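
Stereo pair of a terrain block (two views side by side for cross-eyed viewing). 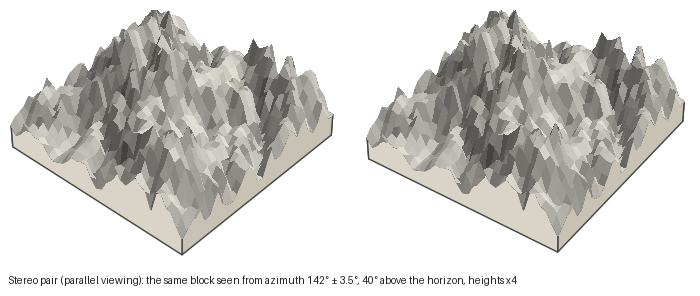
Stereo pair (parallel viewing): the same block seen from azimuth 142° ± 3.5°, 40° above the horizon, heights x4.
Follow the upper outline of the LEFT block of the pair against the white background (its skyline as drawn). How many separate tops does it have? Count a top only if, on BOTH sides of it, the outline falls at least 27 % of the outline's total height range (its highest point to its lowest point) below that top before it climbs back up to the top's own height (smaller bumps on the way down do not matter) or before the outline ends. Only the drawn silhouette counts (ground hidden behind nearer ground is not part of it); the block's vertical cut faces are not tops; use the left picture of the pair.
1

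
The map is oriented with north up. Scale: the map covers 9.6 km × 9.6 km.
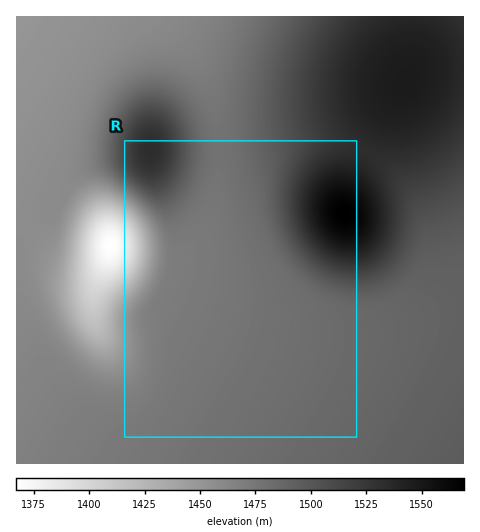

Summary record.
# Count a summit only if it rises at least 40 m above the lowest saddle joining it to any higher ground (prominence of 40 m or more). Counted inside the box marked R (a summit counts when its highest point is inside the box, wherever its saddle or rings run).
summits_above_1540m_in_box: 1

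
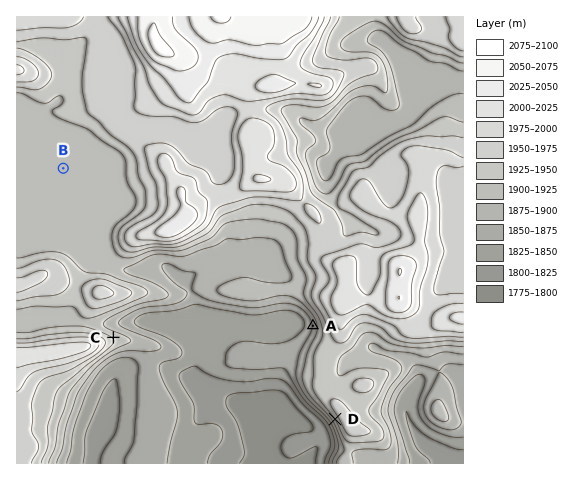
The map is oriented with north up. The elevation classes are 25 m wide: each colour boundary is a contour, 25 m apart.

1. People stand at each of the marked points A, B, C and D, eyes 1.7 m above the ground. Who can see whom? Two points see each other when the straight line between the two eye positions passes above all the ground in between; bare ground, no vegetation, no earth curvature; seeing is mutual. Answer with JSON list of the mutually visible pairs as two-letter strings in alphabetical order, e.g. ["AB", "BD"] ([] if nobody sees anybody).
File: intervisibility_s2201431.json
["AC", "CD"]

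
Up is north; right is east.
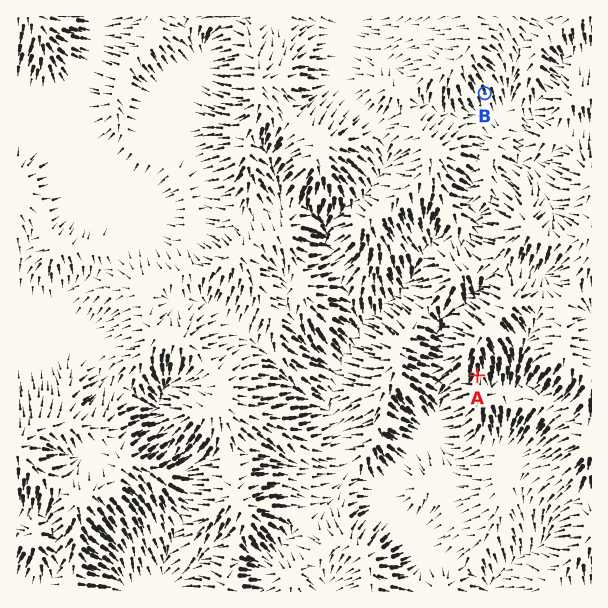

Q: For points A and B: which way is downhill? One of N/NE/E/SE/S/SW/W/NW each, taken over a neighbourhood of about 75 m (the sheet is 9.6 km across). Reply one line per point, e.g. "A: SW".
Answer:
A: S
B: S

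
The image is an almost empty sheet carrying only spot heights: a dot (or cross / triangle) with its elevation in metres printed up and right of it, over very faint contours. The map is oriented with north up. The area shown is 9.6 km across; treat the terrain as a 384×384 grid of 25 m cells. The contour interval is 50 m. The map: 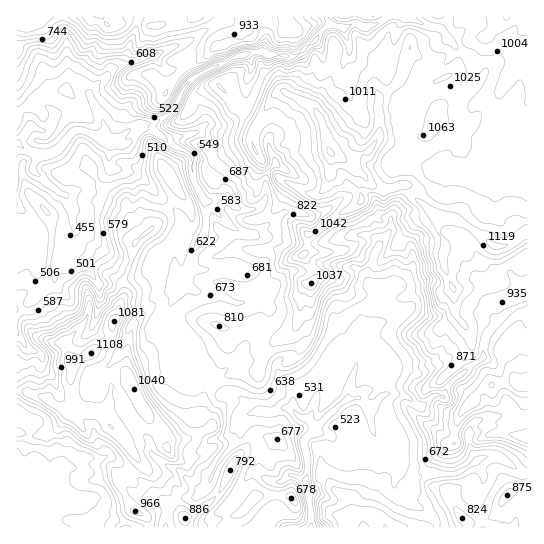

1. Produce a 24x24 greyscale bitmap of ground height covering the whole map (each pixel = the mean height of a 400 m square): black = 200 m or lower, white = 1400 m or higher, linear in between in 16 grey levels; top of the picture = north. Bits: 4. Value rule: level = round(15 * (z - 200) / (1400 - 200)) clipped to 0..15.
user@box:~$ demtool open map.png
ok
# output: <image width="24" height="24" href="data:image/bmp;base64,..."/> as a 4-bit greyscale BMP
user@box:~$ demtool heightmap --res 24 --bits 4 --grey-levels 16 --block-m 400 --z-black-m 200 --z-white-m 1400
<image width="24" height="24" href="data:image/bmp;base64,Qk2WAQAAAAAAAHYAAAAoAAAAGAAAABgAAAABAAQAAAAAACABAAATCwAAEwsAABAAAAAAAAAAAAAAABEREQAiIiIAMzMzAERERABVVVUAZmZmAHd3dwCIiIgAmZmZAKqqqgC7u7sAzMzMAN3d3QDu7u4A////AGZmeYh2VUNWZmZ3iGZmeYdmVVRWVVZ3iGZniZh2ZUNVRFZmd2Z3ipmGZVRERFeGZ3iZqqmHVVM0RFeYmYmqqpd2VEM0RFeZmZqqqnZmZlRERGeKqni6qXZmd2VERFeIqmiqqGZnd3dURGiZmmeZqGZ3d4hkRWiZmUVomGZmZ3l1VViqmURWd2VmZnqXVVm6mURFZ2ZWZ4qXZnq6qjQ0aHZWZ4qYd4q7yzQ0Z3ZlZ4mqmKu7q0M0VmdVZ5q7uruqqjM0NGdWeKvMy7qqqiIzI2VXmqvdy6qqqiIiIjVXm7zcu6uqqjIzM1Z3m7zLu6uqqkMzRnZ5msy6u6uqqlQ0Rnh3iJqqqrqqqmVWd3eJh4iZqrqqqoh5qZmZmaqIiZmquw=="/>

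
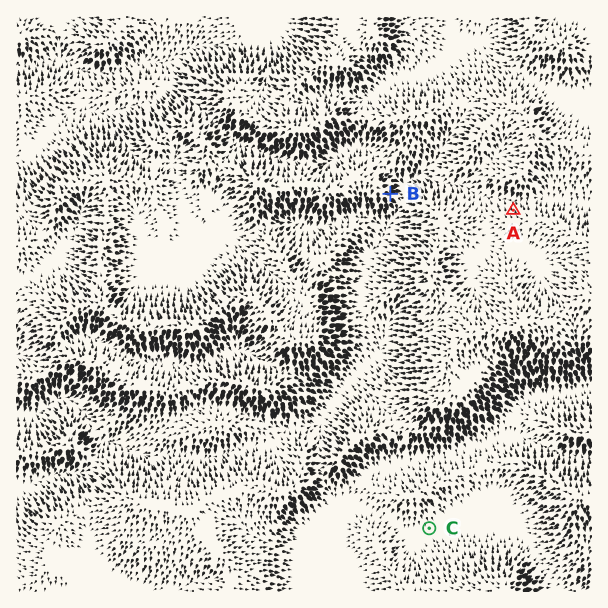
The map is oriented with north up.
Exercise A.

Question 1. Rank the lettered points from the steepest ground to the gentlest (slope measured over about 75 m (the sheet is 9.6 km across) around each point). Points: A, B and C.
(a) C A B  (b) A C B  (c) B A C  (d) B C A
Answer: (c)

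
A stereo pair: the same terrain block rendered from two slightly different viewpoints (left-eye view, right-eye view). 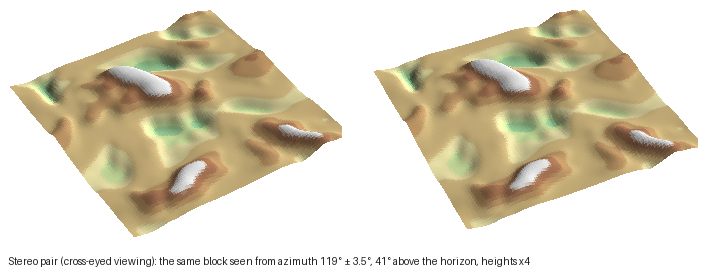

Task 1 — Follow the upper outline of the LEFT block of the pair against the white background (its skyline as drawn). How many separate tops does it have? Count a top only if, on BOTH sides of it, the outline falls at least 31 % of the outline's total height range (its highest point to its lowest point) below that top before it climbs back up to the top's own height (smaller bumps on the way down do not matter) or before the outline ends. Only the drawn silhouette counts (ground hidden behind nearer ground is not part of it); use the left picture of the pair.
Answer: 1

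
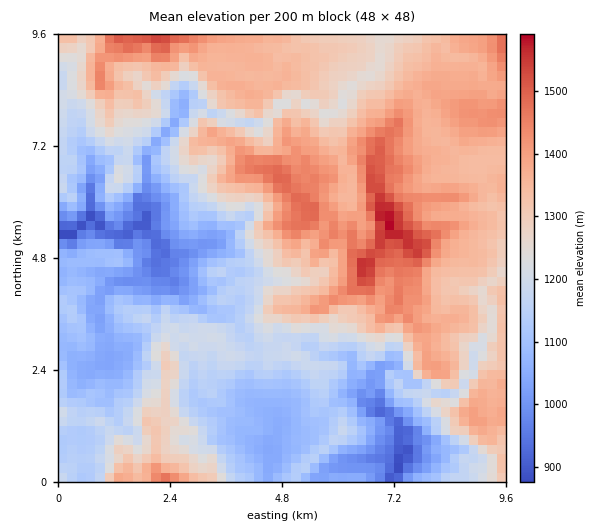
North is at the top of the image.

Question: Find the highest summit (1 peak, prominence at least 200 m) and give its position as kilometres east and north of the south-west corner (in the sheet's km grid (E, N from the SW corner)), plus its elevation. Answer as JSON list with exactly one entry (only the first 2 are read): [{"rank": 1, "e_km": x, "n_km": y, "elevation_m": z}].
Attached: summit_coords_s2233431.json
[{"rank": 1, "e_km": 7.06, "n_km": 5.44, "elevation_m": 1607}]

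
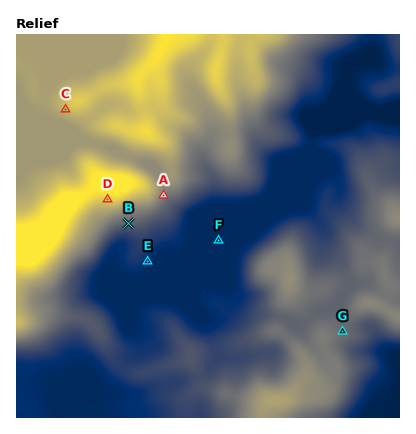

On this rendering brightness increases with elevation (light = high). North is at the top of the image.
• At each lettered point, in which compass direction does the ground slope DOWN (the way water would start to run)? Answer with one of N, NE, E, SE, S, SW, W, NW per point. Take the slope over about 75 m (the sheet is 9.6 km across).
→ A SE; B S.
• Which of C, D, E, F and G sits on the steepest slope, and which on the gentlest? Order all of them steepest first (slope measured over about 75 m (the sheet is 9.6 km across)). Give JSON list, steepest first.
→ ["D", "C", "E", "G", "F"]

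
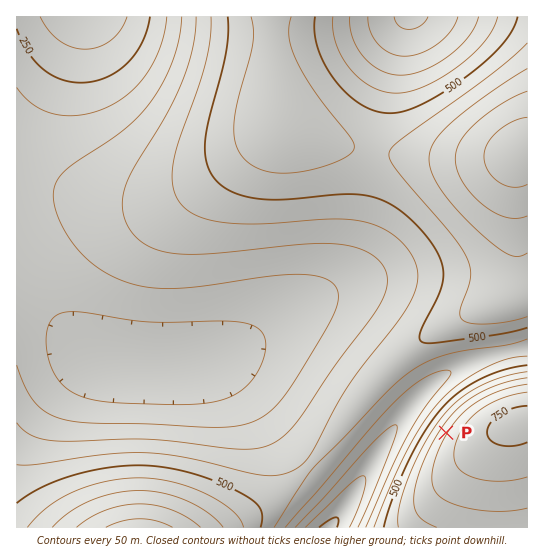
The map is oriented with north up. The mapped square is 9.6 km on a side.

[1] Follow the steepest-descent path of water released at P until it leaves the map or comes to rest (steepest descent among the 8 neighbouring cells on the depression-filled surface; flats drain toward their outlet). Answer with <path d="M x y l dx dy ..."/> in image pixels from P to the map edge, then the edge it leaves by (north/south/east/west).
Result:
<path d="M446 433l-28-28-5 0-10 9-2 5-4 4-16 24-6 11-10 16-2 4-9 13-1 4-11 16-4 4 0 2-9 10"/>
exit: south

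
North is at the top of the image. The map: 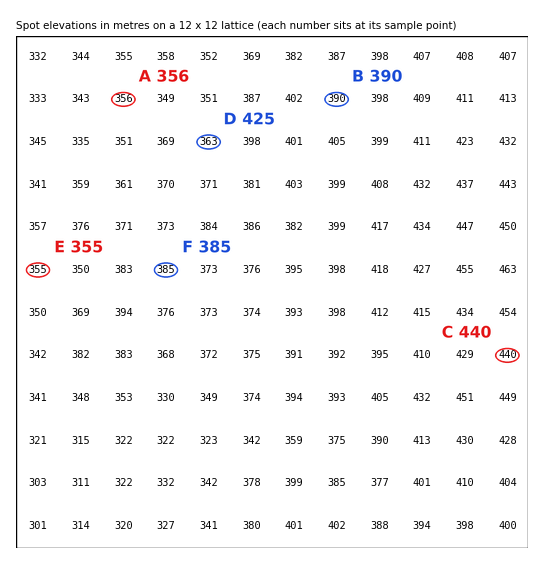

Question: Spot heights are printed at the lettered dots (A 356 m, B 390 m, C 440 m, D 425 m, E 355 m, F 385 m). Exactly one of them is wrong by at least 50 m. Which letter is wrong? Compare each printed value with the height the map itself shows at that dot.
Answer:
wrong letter D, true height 363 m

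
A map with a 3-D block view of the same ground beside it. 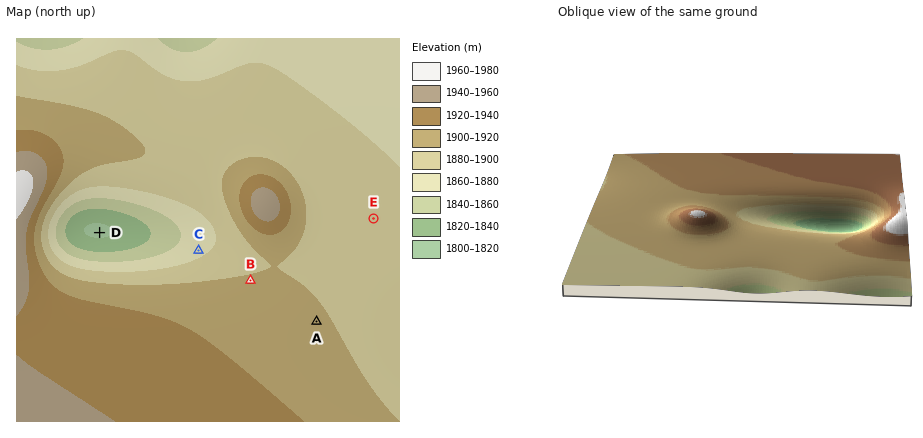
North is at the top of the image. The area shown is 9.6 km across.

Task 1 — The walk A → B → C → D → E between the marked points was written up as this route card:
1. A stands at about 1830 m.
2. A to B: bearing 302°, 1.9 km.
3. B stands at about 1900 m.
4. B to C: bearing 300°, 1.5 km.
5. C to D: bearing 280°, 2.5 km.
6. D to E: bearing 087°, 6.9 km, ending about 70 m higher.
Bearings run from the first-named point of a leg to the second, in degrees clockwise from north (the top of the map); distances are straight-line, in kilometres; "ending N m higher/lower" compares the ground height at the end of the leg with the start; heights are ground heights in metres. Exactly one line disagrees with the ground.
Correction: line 1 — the height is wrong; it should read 1900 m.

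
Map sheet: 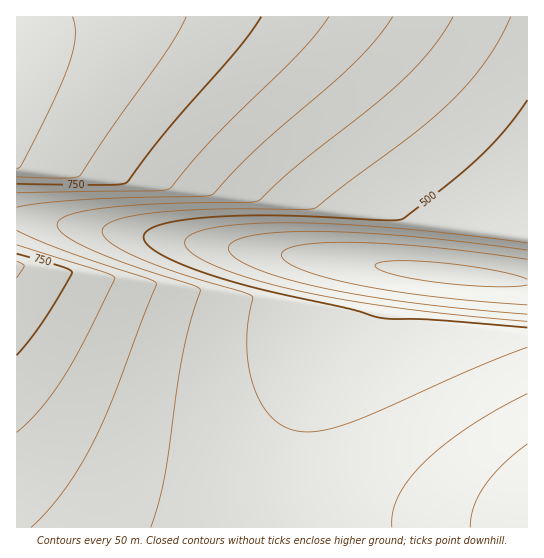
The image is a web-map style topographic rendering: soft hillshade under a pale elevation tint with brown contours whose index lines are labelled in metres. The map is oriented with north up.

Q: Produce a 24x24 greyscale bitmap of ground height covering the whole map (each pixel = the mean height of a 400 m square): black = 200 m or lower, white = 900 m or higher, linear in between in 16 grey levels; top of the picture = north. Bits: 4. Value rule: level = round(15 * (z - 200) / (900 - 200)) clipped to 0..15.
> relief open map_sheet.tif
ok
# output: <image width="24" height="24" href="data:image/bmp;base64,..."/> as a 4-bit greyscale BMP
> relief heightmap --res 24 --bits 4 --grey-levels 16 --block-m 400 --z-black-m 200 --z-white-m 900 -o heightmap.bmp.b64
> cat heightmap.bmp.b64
<image width="24" height="24" href="data:image/bmp;base64,Qk2WAQAAAAAAAHYAAAAoAAAAGAAAABgAAAABAAQAAAAAACABAAATCwAAEwsAABAAAAAAAAAAAAAAABEREQAiIiIAMzMzAERERABVVVUAZmZmAHd3dwCIiIgAmZmZAKqqqgC7u7sAzMzMAN3d3QDu7u4A////AKqZmZiIiIiIiZmaqqqpmZiIiIiIiJmaqqqpmZiIiIiIiJmZqqqqmZiIiIiIiImZmrqqmZmIiIiIiIiJmbuqqZmIiHd3eIiImbuqqZmIh3d3d3iIiLu6qZmIh3d3d3d4iMu7qpmIh3d3d3d3d8y7qpmIh3d3dmZmZsy7qpmYh3dmVVREM9zLupmHZlRDMyIiIsy6mHZlRDMyIiIjM6mYd2ZVRERDRERFVZmIh3dmZmZmZmZmZqqqqqmZmYiHd3ZmZt3czLuqmZiId3dmZu7d3Mu6qZmIh3d3Zu7d3My7qpmYiId3du7t3czLuqqZmIh3du7u3dzLu6qpmYiHd+7u3d3Mu7qqmZiId+7u7d3My7uqqZmId+7u7d3czLu6qpmIhw=="/>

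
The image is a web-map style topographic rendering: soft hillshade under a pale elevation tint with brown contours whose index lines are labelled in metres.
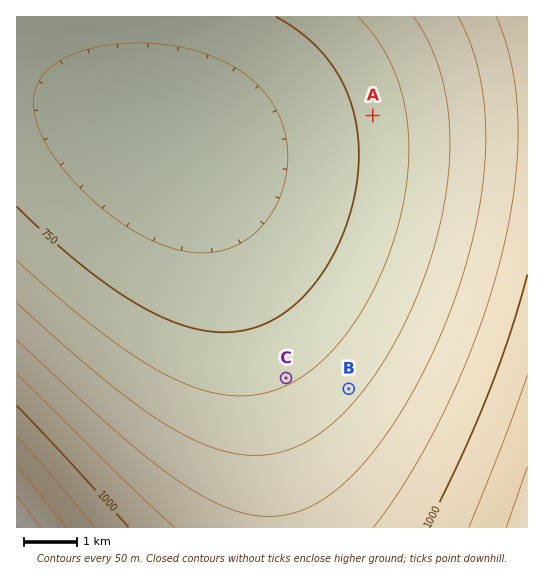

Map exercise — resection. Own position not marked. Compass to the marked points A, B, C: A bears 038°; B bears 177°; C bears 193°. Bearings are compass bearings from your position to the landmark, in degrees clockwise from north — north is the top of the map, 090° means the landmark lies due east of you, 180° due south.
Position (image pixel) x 336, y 161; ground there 730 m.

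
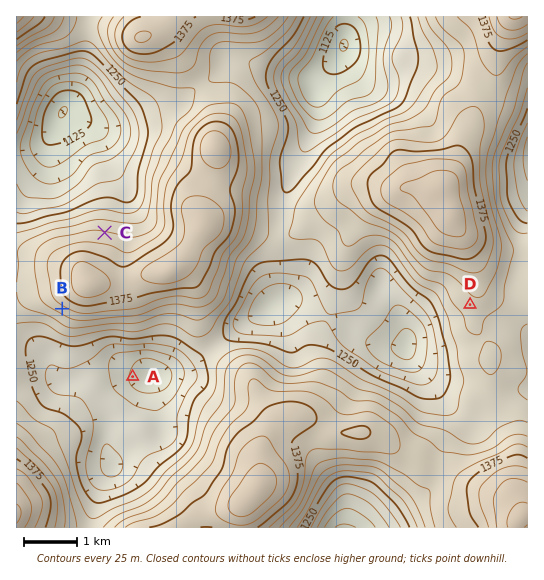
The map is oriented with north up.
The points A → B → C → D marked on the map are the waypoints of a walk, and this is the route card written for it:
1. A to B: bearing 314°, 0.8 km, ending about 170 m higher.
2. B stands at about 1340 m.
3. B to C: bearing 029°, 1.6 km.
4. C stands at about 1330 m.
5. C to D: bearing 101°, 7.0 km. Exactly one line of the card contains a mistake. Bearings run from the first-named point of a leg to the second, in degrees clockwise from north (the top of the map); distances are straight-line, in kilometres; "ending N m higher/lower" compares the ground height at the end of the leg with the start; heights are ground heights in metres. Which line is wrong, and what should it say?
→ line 1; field distance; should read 1.8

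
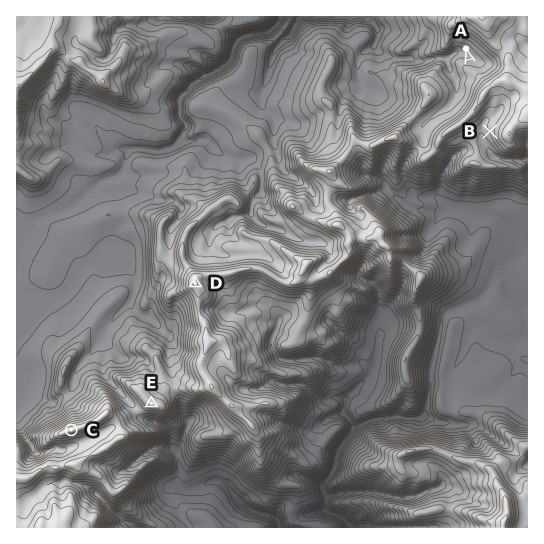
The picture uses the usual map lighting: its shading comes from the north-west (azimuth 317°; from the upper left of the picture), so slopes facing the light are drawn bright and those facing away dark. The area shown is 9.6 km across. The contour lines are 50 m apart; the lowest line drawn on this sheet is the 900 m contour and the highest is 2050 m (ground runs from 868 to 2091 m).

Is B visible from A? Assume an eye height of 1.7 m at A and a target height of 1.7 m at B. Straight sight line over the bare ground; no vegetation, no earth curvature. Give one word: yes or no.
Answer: no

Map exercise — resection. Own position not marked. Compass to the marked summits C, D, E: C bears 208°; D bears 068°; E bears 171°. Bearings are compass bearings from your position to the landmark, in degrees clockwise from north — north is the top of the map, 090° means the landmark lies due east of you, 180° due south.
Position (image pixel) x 136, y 307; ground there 1420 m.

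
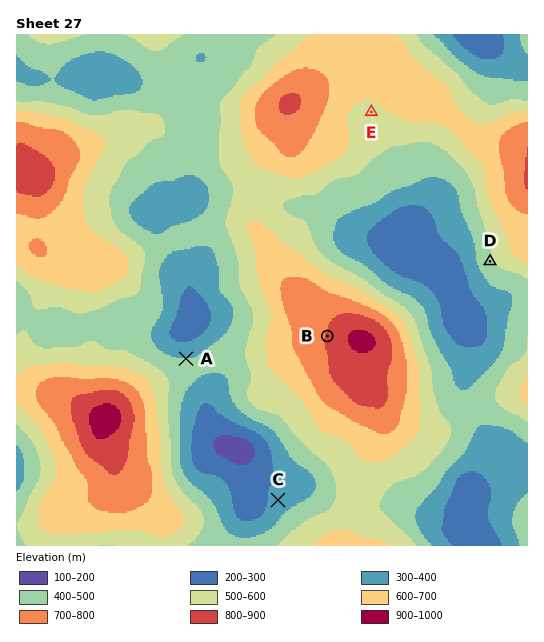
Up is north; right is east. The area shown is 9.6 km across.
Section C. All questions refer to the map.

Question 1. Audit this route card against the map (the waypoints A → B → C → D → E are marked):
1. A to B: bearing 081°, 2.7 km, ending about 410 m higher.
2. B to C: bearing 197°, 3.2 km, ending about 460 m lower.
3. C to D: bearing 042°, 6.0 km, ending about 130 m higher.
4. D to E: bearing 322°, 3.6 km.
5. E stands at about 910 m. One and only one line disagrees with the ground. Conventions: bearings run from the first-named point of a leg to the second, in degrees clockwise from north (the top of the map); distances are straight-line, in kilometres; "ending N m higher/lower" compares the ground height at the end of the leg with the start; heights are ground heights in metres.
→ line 5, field height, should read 570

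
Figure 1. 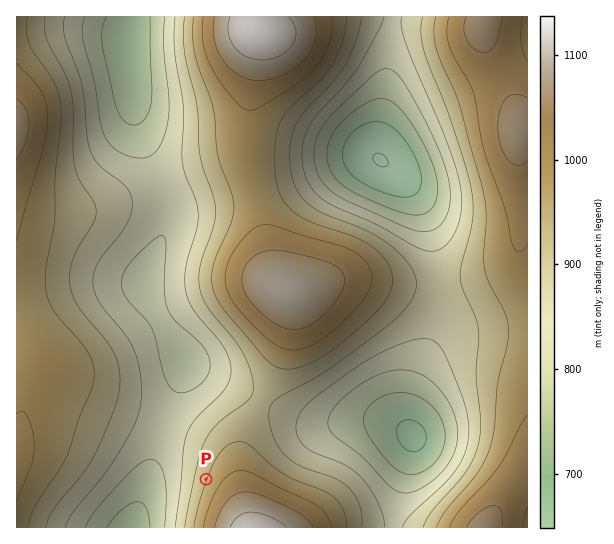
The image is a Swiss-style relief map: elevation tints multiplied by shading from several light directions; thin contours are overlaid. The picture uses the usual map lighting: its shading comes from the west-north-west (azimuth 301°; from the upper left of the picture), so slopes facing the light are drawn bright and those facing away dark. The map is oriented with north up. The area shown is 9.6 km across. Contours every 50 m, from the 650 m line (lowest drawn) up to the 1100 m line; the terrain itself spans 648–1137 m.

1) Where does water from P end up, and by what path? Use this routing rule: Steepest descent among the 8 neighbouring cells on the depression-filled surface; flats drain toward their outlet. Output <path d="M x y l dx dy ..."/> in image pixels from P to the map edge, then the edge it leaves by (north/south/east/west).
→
<path d="M206 479l-47 0-16 16-2 10-3 4 0 2-3 6-2 10"/>
exit: south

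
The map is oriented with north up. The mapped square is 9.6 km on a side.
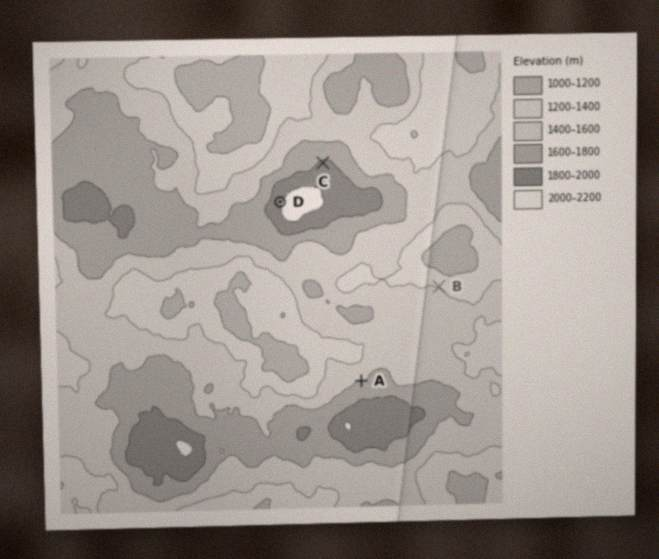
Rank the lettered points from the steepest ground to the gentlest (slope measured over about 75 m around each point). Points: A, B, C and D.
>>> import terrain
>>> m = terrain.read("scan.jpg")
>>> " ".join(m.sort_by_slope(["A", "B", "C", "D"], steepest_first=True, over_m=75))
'D B C A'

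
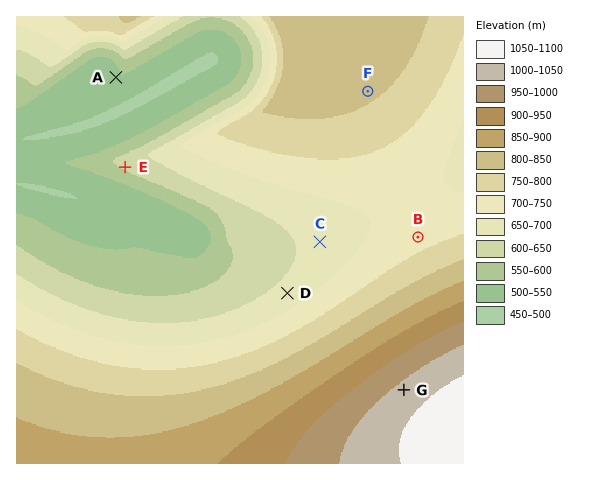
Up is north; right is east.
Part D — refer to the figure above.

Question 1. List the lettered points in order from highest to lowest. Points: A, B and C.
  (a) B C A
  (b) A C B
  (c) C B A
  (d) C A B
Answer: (a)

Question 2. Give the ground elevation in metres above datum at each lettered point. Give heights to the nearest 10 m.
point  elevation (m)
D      670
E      610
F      810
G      1020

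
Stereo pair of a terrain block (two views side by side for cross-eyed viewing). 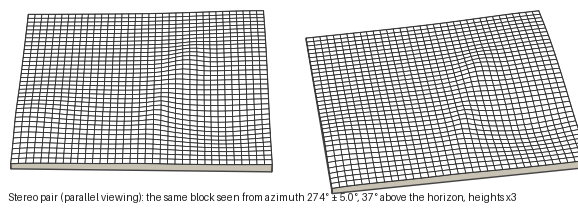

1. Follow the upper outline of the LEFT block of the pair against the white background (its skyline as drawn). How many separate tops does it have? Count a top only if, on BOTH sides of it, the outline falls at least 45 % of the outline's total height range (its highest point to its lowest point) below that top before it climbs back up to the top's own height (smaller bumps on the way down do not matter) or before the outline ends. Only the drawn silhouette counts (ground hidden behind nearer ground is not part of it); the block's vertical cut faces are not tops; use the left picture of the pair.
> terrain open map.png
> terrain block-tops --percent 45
3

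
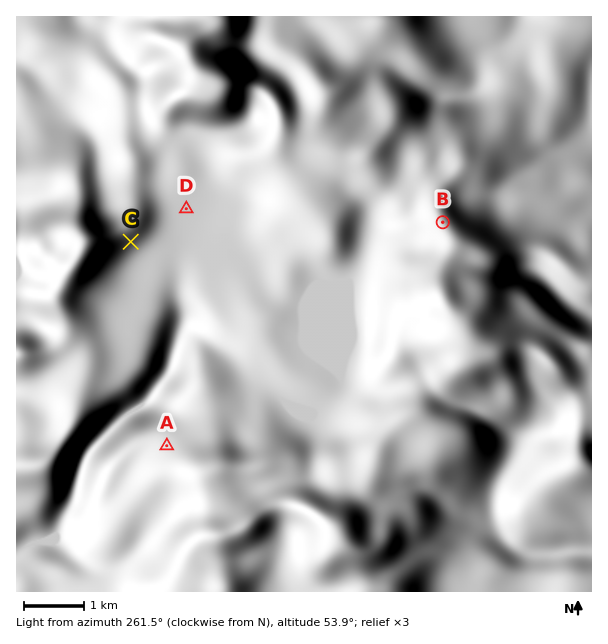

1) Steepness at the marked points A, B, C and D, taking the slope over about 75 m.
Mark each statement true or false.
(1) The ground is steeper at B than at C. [false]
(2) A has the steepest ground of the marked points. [false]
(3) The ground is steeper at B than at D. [true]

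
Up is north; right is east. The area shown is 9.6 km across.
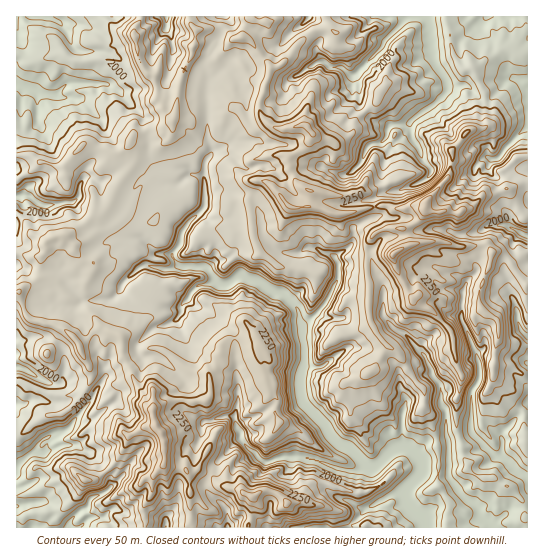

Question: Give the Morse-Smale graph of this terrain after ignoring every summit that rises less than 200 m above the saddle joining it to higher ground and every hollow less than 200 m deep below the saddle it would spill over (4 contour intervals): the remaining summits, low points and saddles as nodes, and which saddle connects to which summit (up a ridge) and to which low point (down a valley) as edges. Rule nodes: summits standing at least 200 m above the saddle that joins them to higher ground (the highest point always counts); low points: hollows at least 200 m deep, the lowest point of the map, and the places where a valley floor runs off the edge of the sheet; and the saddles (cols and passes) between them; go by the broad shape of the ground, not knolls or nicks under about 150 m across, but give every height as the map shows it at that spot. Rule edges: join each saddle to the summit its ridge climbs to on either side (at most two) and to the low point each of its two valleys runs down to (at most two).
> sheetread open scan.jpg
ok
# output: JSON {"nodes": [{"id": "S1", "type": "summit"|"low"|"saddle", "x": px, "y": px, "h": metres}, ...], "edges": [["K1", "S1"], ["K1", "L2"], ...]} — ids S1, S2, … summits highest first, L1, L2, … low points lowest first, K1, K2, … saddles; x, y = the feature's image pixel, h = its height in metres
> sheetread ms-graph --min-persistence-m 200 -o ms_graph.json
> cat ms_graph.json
{"nodes": [
{"id": "S1", "type": "summit", "x": 394, "y": 254, "h": 2480},
{"id": "S2", "type": "summit", "x": 161, "y": 433, "h": 2450},
{"id": "L1", "type": "low", "x": 414, "y": 506, "h": 1830},
{"id": "L2", "type": "low", "x": 427, "y": 21, "h": 1830},
{"id": "L3", "type": "low", "x": 26, "y": 87, "h": 1832},
{"id": "L4", "type": "low", "x": 18, "y": 467, "h": 1834},
{"id": "K1", "type": "saddle", "x": 23, "y": 307, "h": 2158},
{"id": "K2", "type": "saddle", "x": 118, "y": 183, "h": 2125},
{"id": "K3", "type": "saddle", "x": 517, "y": 271, "h": 2120}],
"edges": [["K1", "S2"], ["K1", "L1"], ["K1", "L4"], ["K2", "S1"], ["K2", "S2"], ["K2", "L1"], ["K2", "L3"], ["K3", "S1"], ["K3", "L1"], ["K3", "L2"]]}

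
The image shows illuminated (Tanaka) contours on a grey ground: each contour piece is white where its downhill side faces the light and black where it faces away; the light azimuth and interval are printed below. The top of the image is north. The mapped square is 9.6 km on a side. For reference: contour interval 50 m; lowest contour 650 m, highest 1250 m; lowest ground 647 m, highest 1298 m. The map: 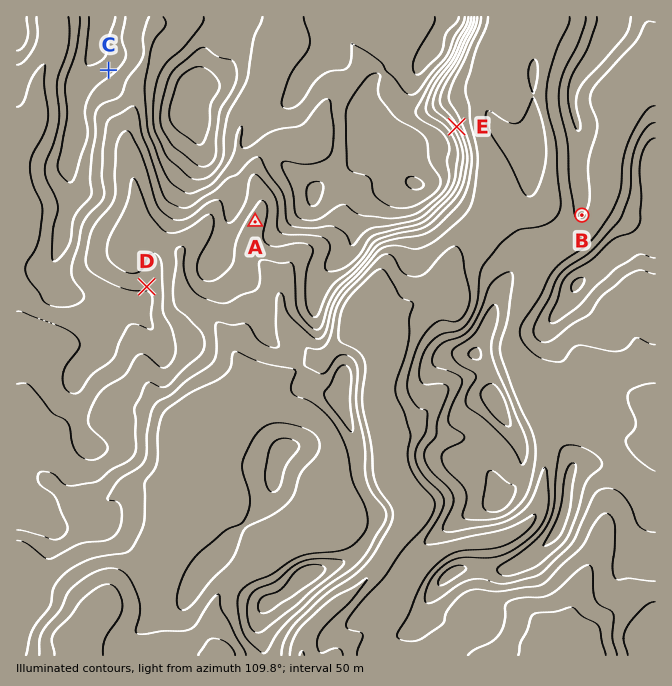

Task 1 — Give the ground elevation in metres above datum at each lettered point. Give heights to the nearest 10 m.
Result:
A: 930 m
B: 900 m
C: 1170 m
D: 990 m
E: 960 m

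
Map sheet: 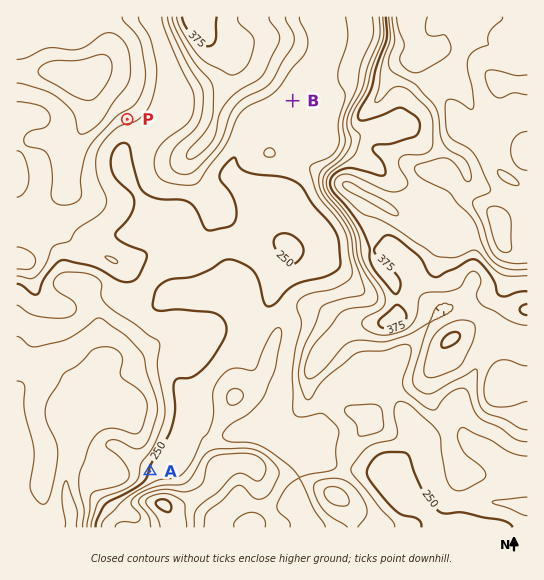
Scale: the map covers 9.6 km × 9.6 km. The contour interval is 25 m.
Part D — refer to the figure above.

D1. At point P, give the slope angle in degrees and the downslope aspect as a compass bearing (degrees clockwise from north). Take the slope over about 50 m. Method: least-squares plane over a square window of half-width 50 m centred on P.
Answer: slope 6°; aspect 164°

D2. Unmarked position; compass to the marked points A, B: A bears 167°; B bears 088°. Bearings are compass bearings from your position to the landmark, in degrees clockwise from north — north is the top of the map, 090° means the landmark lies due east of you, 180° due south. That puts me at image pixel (66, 109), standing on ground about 320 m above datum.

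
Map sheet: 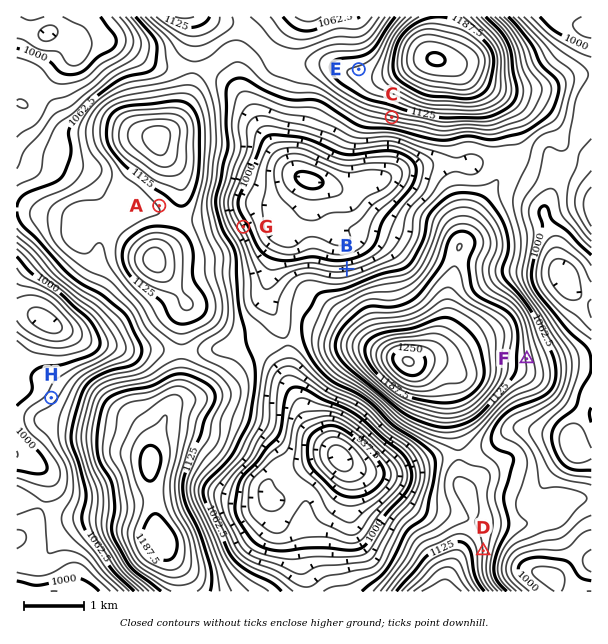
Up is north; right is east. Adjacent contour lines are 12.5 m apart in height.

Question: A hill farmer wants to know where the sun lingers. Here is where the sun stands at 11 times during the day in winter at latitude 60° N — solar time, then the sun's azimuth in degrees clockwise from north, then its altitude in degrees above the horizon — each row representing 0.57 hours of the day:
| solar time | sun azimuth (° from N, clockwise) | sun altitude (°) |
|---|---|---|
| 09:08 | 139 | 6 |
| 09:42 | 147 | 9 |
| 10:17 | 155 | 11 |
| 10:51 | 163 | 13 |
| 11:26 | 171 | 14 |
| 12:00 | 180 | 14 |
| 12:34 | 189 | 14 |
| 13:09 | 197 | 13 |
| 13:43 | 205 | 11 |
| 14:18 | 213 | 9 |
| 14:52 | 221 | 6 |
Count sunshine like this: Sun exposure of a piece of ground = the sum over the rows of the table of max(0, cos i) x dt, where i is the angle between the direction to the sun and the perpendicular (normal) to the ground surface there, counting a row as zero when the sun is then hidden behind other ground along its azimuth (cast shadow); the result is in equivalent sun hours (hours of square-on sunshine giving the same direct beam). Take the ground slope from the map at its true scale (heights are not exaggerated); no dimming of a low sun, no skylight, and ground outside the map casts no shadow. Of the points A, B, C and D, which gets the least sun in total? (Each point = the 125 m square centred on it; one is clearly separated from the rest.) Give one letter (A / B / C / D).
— B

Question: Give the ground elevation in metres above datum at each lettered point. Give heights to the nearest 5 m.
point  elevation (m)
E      1140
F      1110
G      1010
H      1020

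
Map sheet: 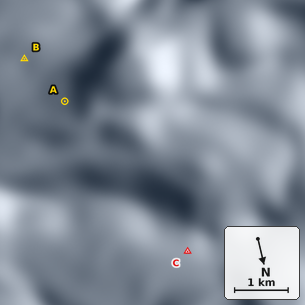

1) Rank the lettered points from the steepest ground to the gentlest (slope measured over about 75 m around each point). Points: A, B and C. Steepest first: C A B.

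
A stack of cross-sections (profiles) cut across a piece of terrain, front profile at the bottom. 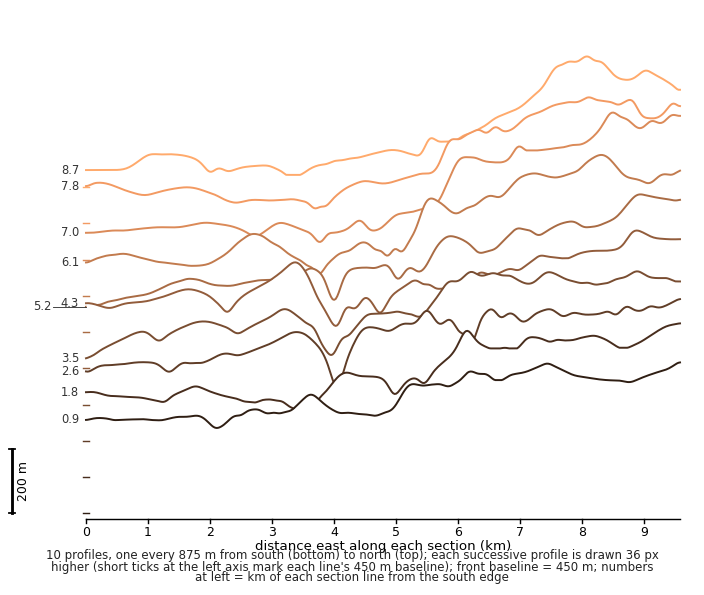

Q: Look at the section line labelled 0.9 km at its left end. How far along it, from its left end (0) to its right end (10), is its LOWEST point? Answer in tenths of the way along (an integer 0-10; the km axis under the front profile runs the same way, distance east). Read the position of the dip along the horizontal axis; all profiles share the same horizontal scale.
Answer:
2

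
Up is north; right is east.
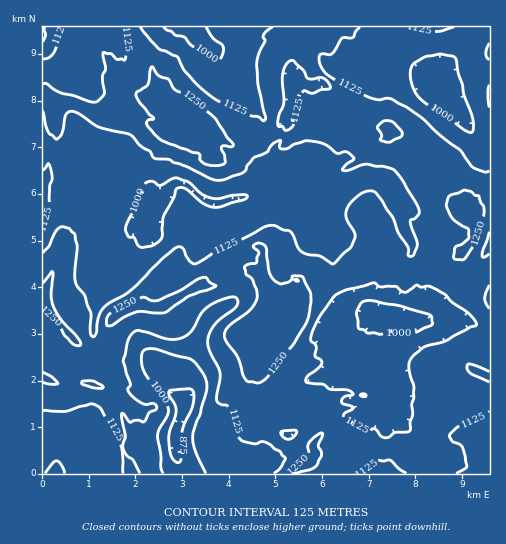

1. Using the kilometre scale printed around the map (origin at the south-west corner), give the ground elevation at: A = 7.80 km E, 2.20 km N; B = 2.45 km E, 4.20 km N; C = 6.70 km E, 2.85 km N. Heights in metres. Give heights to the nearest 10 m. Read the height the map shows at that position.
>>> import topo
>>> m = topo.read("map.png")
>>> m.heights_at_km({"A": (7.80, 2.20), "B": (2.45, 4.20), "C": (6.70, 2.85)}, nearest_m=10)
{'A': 1100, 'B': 1180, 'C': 1010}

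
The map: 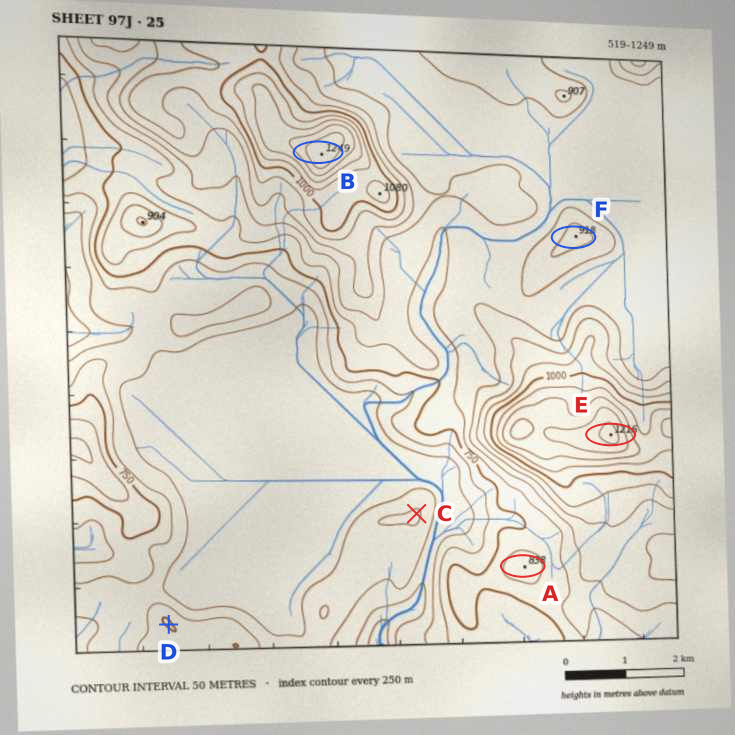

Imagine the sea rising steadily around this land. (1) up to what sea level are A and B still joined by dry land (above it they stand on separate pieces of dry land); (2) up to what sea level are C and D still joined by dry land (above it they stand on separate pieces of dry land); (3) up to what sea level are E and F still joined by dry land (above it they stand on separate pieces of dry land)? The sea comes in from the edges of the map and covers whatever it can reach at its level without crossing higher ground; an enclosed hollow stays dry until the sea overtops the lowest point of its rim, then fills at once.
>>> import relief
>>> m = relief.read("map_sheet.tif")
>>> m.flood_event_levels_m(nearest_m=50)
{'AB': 800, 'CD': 650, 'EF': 850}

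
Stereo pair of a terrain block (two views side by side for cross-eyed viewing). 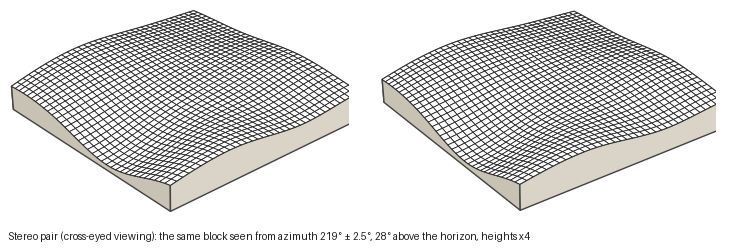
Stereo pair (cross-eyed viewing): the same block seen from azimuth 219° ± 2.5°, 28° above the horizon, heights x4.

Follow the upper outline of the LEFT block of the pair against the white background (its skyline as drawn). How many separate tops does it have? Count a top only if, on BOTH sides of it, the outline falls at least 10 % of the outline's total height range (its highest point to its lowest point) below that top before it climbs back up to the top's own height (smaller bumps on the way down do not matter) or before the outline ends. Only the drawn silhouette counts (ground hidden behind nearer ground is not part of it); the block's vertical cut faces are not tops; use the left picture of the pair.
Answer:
3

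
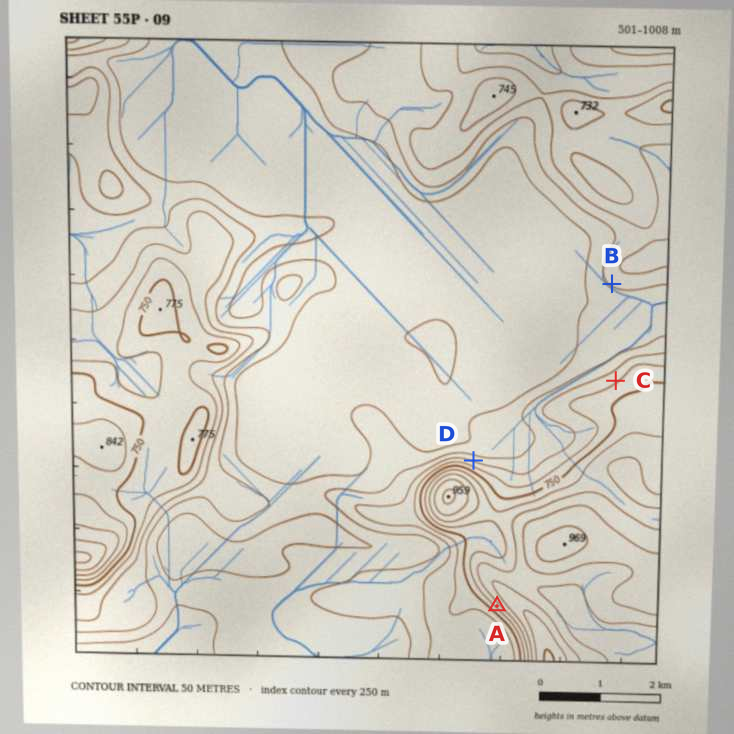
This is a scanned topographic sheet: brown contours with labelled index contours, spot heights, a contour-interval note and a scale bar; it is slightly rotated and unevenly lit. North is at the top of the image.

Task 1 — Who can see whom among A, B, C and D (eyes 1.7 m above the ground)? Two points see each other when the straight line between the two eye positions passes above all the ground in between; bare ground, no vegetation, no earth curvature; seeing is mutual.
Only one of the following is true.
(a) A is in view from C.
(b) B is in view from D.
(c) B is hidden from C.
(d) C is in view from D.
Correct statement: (b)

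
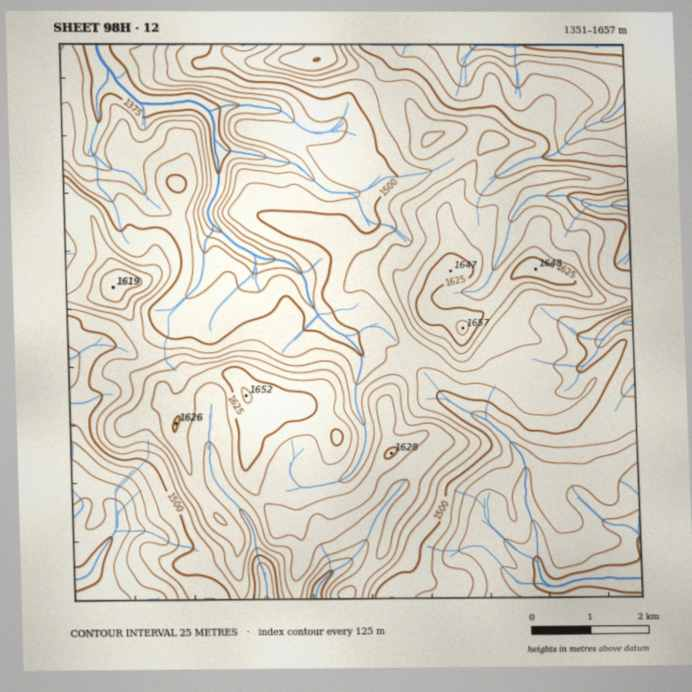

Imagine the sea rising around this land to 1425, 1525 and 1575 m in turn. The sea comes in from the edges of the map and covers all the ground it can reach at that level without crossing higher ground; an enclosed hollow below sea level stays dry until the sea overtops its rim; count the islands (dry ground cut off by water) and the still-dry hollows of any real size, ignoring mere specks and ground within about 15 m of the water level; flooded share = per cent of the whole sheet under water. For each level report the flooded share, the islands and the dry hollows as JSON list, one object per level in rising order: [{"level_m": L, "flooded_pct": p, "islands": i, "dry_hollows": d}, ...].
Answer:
[{"level_m": 1425, "flooded_pct": 15, "islands": 0, "dry_hollows": 0}, {"level_m": 1525, "flooded_pct": 59, "islands": 0, "dry_hollows": 0}, {"level_m": 1575, "flooded_pct": 81, "islands": 3, "dry_hollows": 0}]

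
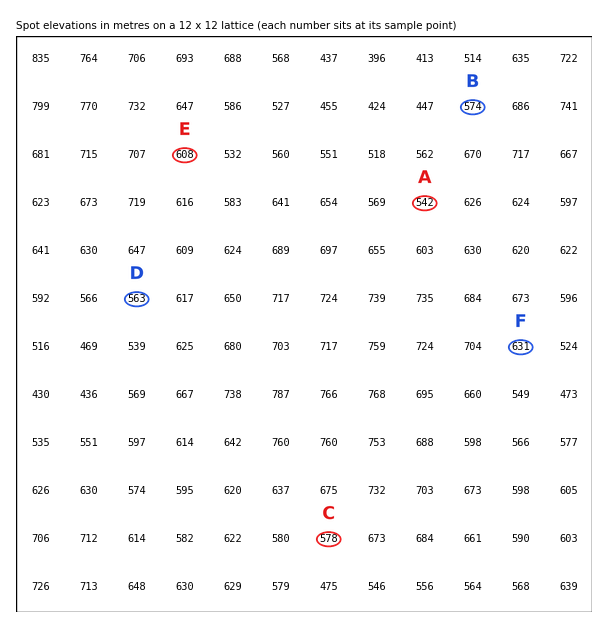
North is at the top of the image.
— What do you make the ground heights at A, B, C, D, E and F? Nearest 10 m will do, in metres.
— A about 540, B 570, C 580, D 560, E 610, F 630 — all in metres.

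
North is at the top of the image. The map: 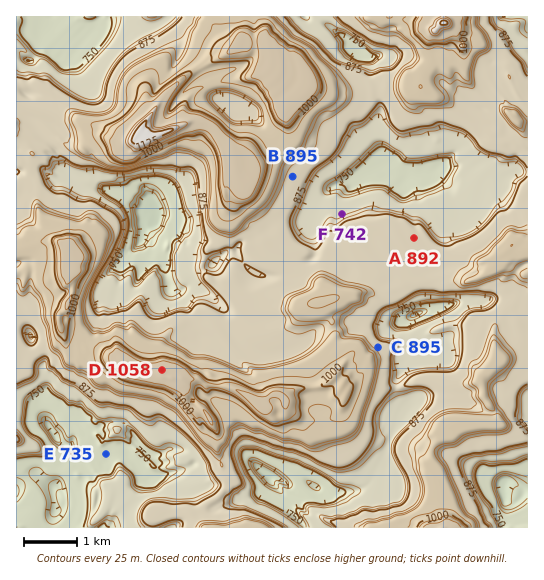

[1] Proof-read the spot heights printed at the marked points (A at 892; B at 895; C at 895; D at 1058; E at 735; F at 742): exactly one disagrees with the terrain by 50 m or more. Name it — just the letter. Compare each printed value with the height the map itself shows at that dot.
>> F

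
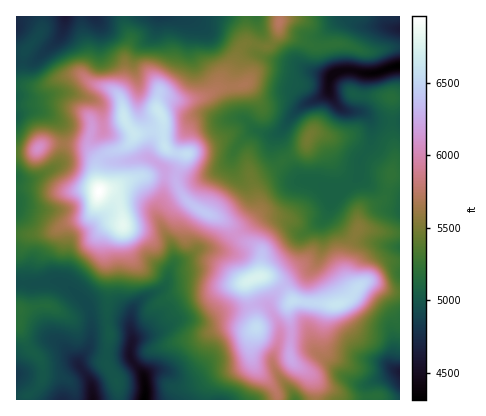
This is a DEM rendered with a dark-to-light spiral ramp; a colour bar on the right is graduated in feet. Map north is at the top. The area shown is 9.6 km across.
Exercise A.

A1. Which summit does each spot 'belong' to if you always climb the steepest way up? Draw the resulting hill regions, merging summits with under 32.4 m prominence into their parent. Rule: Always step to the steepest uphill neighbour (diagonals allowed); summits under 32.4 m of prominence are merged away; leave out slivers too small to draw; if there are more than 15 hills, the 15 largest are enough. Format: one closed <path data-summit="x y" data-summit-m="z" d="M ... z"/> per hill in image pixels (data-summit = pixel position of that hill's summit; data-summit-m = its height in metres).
<path data-summit="100 192" data-summit-m="2122" d="M70 93l-12 0-20 6-22-3 0 19 10-4 14 0 12 6 11 13 0 22-3 10-6 6-18 10-8 2-12-2 0 104 22 2 14-3 8 1 10 6 17 16 4 10 0 26-4 10-8 12 0 4 12 16 3 18 50 0 0-24-14-20 2-12-2-22 4-16 8-7 16-7 8-8 8-22-3-20-14-26 0-6 7-20 1-20-15-12-12 0-18 4-14-2-11-14 1-6 7-8-3-26-8-7z"/><path data-summit="124 118" data-summit-m="2025" d="M256 16l-190 0-4 18-12 14-16 13-18 1 0 34 22 3 20-6 12 0 22 6 9 9 2 14 0 10-7 8-1 6 11 14 14 2 18-4 12 0 10 7 6 7 10 1 16 6 10-1 20-10 9-8 7-16 17-14-18-18-5-32 9-22 9-6 7 0 3-22z"/><path data-summit="256 278" data-summit-m="2056" d="M308 181l-14 3-20 25-12 4-38 34-4 2-22 0-12 10-10 3-7 10-3 12-8 8-16 7-8 7-4 16 2 18 24-8 24-13 26 2 26-12 26-5 6 0 4 3 3-7 13-15 28-16 5-7 5-14 0-26 6-10 5-16 5-4-6 0-12-8z"/><path data-summit="336 304" data-summit-m="2018" d="M330 207l-8 15 0 26-5 14-5 7-28 16-13 15-2 8 10 16 1 12 22-1 6 2 9 17 23 20 18 10 8 1 28-13 6 0 0-124-36-7-14-5-19-20z"/><path data-summit="256 328" data-summit-m="1999" d="M264 304l-36 6-22 11-30-1-20 12-22 7-4 9 0 8 14 20 0 24 150 0-3-10-10-10-8-14-1-6 7-18 1-16-10-18z"/><path data-summit="206 212" data-summit-m="1958" d="M256 130l-6 2-12 12-7 16-19 14-20 5-16-6-11-1-1 18-7 20 0 6 14 26 3 12 0 11 12-6 12-10 22 0 4-2 38-34 12-4 15-19 5-6 9-4-9-10-12-22-3-10 1-6-12 3z"/><path data-summit="20 310" data-summit-m="1584" d="M56 281l-18 3-22 0 0 116 77 0-2-18-12-16 0-4 8-12 4-10-1-30-3-6-17-16z"/><path data-summit="308 138" data-summit-m="1672" d="M328 91l-6 6-22 10-12 13-8 12-1 6 3 10 16 28 6 5 16 3 12 8 10-3 16-11 2-18 11-16 1-20-8-11-22-4z"/><path data-summit="280 22" data-summit-m="1752" d="M344 16l-88 0 4 14-3 22 7 5 32 8 34 12 4-5-9-20-1-14 4-8z"/><path data-summit="38 148" data-summit-m="1860" d="M40 111l-14 0-10 5 0 62 2 1 10 1 16-6 10-6 8-12 0-28-10-11z"/><path data-summit="392 98" data-summit-m="1576" d="M400 66l-35 8-4 32-7 6 8 0 14 9 24 1z"/>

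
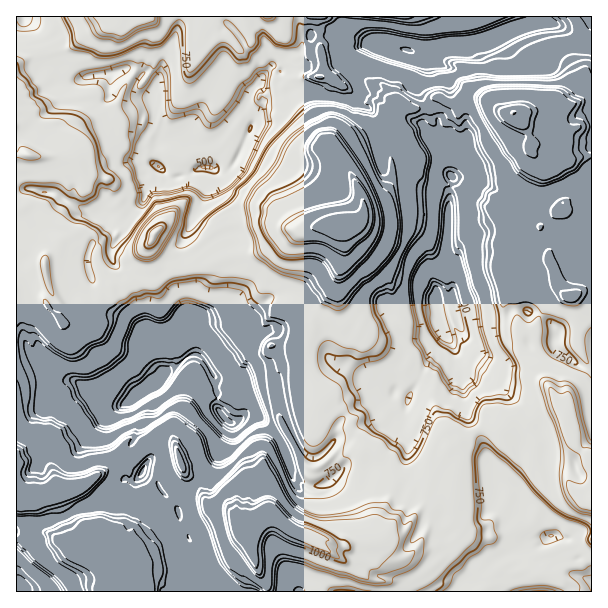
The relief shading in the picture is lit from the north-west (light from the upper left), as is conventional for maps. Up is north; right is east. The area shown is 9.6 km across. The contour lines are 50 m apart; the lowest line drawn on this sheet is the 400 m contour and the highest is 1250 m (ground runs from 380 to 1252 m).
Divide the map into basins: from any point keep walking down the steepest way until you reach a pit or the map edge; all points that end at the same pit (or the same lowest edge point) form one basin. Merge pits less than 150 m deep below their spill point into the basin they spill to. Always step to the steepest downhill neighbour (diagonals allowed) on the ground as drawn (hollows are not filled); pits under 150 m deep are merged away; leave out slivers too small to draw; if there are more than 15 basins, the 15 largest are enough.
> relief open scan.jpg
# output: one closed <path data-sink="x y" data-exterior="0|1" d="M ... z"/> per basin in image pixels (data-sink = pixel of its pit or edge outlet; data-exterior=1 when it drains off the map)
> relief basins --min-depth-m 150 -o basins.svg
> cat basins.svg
<path data-sink="155 384" data-exterior="0" d="M36 205l-9 0-11 5 0 290 16-1 27-6 2 13 13 24 18-2 18 6 6 6 8 14 0 7-8 14 1 17 279 0 1-4-4-5-19-3-9-4-41-30 18 1 17-6 13-1 4-7 3-15 11-21 0-11-4-4-2-15-9-16-11-1-2-10-12-11 0-10-8-9-12-1-12-5-8-33-6-14 3-28 5-11 20-27 6-13 6-29 0-10-4-12-23-1-9 3-17 0-28-9-32 3-15 6-6 5 12 25-19 7-29 4-16 10-4-1-7-29-1 20-5 7-7 1-9 8-14 0 1 4-4 6-6 2-10 10-11 4-6 10-12 2-5-9 2-9-10-15-6-24 2-9 10-10 2-6-6-15-9-8-3-10z"/><path data-sink="441 330" data-exterior="0" d="M440 97l-6 11-23 1-10-5-10 7-1 9 10 15 0 9 4 5-13 6 1 24-6 12-24 12 0 18-3 3-12-1-7 4 4 12 0 10-6 29-6 13-19 24-7 23-2 19 6 14 8 33 12 5 12 1 8 9 0 10 12 11 2 10 11 1 9 16 2 15 4 4 0 11-11 21-5 22 25-6 9-6 16-24 8-27 12-16 4-12 10-9 9-2 19-12 17 0 10 7 6 0 21-19 20-6 5 3 1 11 10 24 16 12 0-168-4-1-15 7-6 0-9-9-4-15-6-11 0-10-8-14 1-9-19-16-6-2 20-12 8 5-3-6 1-26-6-13-6-6 0-15-4-9-12-11-1-3-10-2-20-12-34 3z"/><path data-sink="207 167" data-exterior="0" d="M317 16l-69 0-1 13 5 10-4 7-9 3-9-11-14-1-22 24-2-2 0-23 6 0 7-12-13 0-3-8-48 0-1 3-15 6-8-1-1-8-99 0-1 193 11-4 9 0 4 4 3 10 9 8 7 15 15-8 19 1 4 5 1 24 6 15 7 7 14 0 9-8 7-1 5-7 1-20 3 16 5 14 6-2 13-8 29-4 19-7-12-25 12-8 15-4 26-2 28 9 50-3 6-3 12 1 5-6 0-12-4-15-17-30 1-3 13-10 18-8 5 0 10 10 0 4 14-5-4-5 0-9-15-25-8-8-20-5-10-9-27-11 5-5 0-6-5-15 0-19z"/><path data-sink="542 591" data-exterior="1" d="M503 426l-17 0-19 12-9 2-10 9 0 7 6 9 0 12-4 18 1 24-7 9-16 1-8 16-9 9-9 5-7 0-5-4-10-14-21 0-17 6-18-1 41 30 9 4 19 3 5 9 193 0 1-91-8-2-13-11-4-18-27-2-5-9-1-12z"/><path data-sink="408 50" data-exterior="0" d="M591 16l-273 0 2 35 5 15 0 6-5 5 27 11 10 9 20 5 8 8 4 8 2-7 10-7 10 5 15 0 8-1 6-11 9 6 34-3 24 14 24-2 9-3 23-1 18-6 10 0z"/><path data-sink="23 591" data-exterior="1" d="M59 493l-43 8 0 90 100 1 0-17 8-14 0-7-8-14-6-6-18-6-18 2-10-17z"/>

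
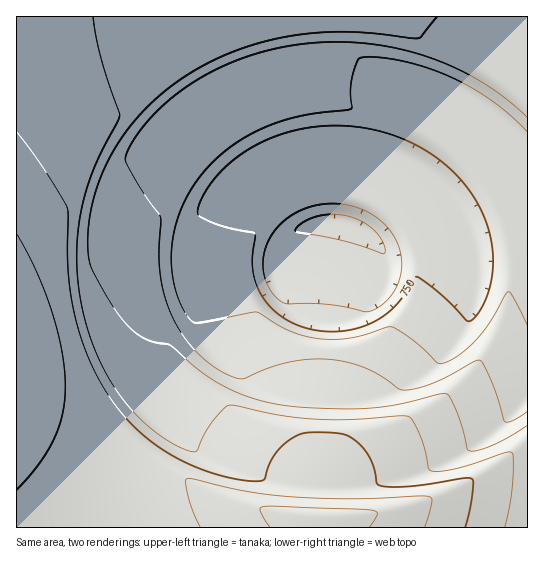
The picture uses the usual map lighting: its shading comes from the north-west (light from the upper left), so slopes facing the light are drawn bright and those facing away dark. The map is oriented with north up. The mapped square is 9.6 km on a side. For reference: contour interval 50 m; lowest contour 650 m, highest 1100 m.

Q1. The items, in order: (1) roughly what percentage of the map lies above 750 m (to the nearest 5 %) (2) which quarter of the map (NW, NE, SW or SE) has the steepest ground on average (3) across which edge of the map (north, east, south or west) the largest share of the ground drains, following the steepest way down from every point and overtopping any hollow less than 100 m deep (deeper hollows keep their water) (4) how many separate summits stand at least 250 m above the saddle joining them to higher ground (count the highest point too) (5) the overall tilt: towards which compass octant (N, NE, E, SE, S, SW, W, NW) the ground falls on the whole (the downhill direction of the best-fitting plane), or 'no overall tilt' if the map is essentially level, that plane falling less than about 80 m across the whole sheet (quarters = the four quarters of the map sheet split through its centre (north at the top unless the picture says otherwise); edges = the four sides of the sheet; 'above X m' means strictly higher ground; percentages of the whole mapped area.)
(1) Ground above 750 m makes up about 85 % of the sheet.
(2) Slopes are steepest in the south-east quarter.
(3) Drainage is mainly to the east: more ground falls towards that edge than towards any other.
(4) There is 1 summit with 250 m or more of prominence.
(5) The general tilt is down to the north-east (the land rises towards the south-west).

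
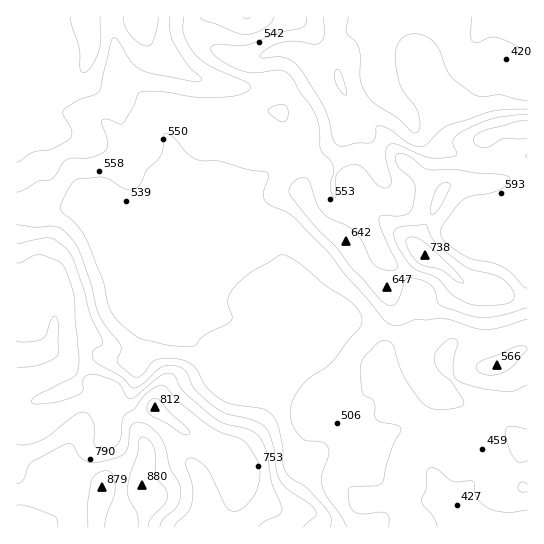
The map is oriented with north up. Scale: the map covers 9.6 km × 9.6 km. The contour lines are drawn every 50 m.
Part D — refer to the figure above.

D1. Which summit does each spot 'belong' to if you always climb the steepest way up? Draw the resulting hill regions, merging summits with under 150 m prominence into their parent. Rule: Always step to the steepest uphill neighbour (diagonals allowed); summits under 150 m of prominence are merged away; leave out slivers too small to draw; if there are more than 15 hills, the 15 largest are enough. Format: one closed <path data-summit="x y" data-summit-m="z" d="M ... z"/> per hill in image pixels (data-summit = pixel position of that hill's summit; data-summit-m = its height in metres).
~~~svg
<path data-summit="142 485" data-summit-m="880" d="M81 207l-11 0-21 6-12 0-7-2-14 0 1 317 511-1-1-196-13 2-23 10-36 0-6 4-6 12-21 0-33 12-6-26-11-28-7-11-82-83-9-3-28 0-28 8-15 0-16-12-9-1-15 9-21 0-16 7-13 0-18-10z"/><path data-summit="425 255" data-summit-m="738" d="M499 25l-16 0-6 10-4 19-10 13-22 21-32 23-6 0-21-20-15 19-16 15-5 2-27-47-39 31 4 10 5 26 0 7-7 9-32 24-27 4-17 8-19 4-8 11 8 2 16 12 15 0 28-8 28 0 13 5 78 81 7 11 11 28 6 26 33-12 21 0 6-12 6-4 36 0 23-10 13-2 1-300z"/><path data-summit="138 17" data-summit-m="740" d="M365 16l-348 0-1 194 33 3 21-6 11 0 14 14 18 10 13 0 16-7 21 0 8-4 14-15-8-7-2-7-2-36-12-32 13-7 36 1 33-2 19-4 20 0 17-16 20-13 1-4-4-15 31-28 15-8 5-5z"/>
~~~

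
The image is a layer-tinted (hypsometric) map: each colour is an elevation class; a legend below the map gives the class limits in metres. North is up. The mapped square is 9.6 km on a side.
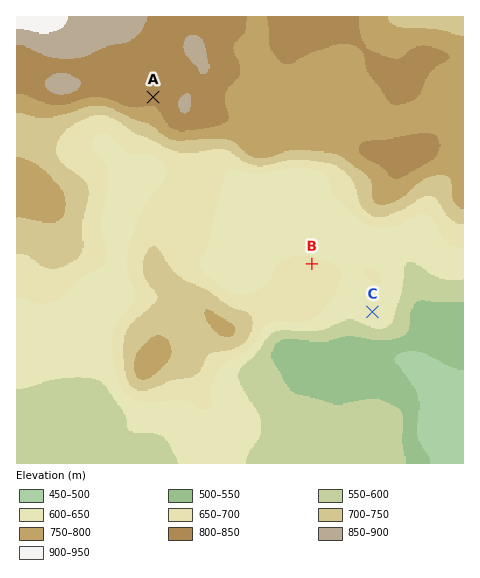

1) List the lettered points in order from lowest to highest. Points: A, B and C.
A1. C B A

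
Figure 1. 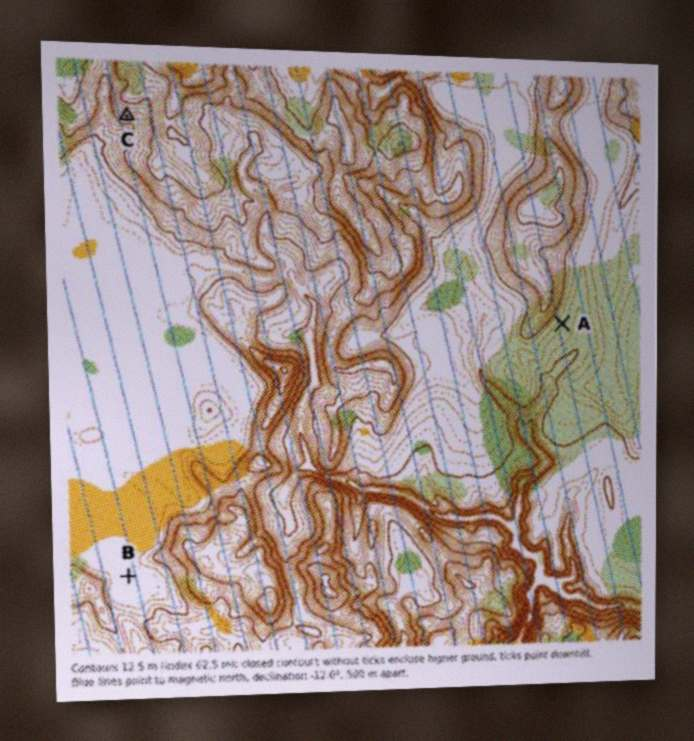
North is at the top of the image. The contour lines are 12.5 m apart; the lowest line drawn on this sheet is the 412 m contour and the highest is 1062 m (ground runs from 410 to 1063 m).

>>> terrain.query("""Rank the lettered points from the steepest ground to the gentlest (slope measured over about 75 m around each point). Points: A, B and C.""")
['C', 'A', 'B']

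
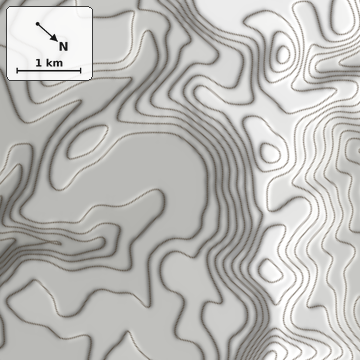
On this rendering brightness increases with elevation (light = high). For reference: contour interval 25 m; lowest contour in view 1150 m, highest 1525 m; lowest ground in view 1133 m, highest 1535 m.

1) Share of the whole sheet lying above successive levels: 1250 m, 90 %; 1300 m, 56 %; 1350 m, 38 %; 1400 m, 25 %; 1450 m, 11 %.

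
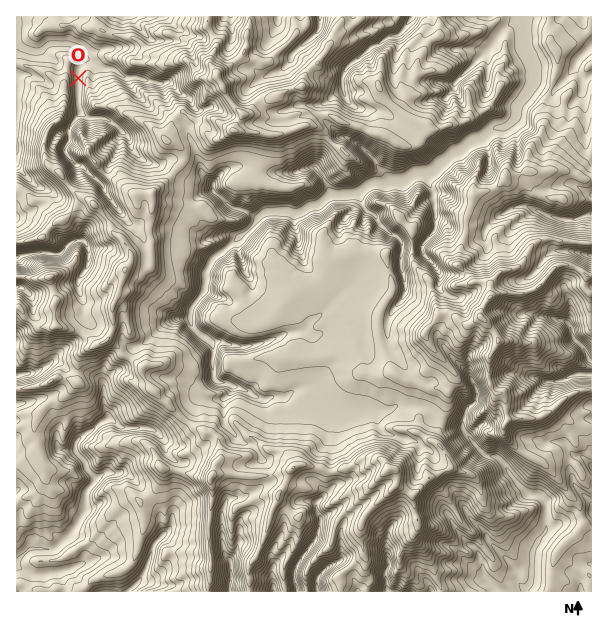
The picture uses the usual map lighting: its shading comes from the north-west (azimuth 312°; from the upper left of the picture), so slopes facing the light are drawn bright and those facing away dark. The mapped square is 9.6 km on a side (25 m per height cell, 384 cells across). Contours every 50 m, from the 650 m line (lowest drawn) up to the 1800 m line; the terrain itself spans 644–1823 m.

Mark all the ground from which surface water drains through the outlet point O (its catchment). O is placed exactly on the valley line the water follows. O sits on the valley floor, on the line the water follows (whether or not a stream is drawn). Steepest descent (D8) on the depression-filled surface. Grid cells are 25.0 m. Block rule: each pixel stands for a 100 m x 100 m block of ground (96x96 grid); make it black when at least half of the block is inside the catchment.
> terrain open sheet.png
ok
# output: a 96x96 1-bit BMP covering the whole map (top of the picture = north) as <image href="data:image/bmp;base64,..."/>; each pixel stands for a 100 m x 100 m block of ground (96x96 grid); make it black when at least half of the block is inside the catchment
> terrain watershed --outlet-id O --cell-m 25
<image width="96" height="96" href="data:image/bmp;base64,Qk2+BAAAAAAAAD4AAAAoAAAAYAAAAGAAAAABAAEAAAAAAIAEAAATCwAAEwsAAAIAAAAAAAAA////AAAAAAAAAAAAAAAAAAAAAAAAAAAAAAAAAAAAAAAAAAAAAAAAAAAAAAAAAAAAAAAAAAAAAAAAAAAAAAAAAAAAAAAAAAAAAAAAAAAAAAAAAAAAAAAAAAAAAAAAAAAAAAAAAAAAAAAAAAAAAAAAAAAAAAAAAAAAAAAAAAAAAAAAAAAAAAAAAAAAAAAAAAAAAAAAAAAAAAAAAAAAAAAAAAAAAAAAAAAAAAAAAAAAAAAAAAAAAAAAAAAAAAAAAAAAAAAAAAAAAAAAAAAAAAAAAAAAAAAAAAAAAAAAAAAAAAAAAAAAAAAAAAAAAAAAAAAAAAAAAAAAAAAAAAAAAAAAAAAAAAAAAAAAAAAAAAAAAAAAAAAAAAAAAAAAAAAAAAAAAAAAAAAAAAAAAAAAAAAAAAAAAAAAAAAAAAAAAAAAAAAAAAAAAAAAAAAAAAAAAAAAAAAAAAAAAAAAAAAAAAAAAAAAAAAAAAAAAAAAAAAAAAAAAAAAAAAAAAAAAAAAAAAAAAAAAAAAAAAAAAAAAAAAAAAAAAAAAAAAAAAAAAAAAAAAAAAAAAAAAAAAAAAAAAAAAAAAAAAAAAAAAAAAAAAAAAAAAAAAAAAAAAAAAAAAAAAAAAAAAAAAAAAAAAAAAAAAAAAAAAAAAAAAAAAAAAAAAAAAAAAAAAAAAAAAAAAAAAAAAAAAAAAAAAAAAAAAAAAAAAAAAAAAAAAAAAAAAAAAAAAAAAAAAAAAAAAAAAAAAAAAAAAAAAAAAAAAAAAAAAAAAAAAAAAAAAAAAAAAAAAAAAAAAAAAAAAAAAAAAAAAAAAAAAAAAAAAAAAAAAAAAAAAAAAAAAAAAAAAAAAAAAAAAAAAAAAAAAAAAAAAAAAAAAAAABwAAAAAAAAAAAAAAB4AAAAAAAAAAAAAAB4AAAAAAAAAAAAAAD4AAAAAAAAAAAAAAD4AAAAAAAAAAAAAAHwAAAAAAAAAAAAAAPwAAAAAAAAAAAAAAfwAAAAAAAAAAAAAAf4AAAAAAAAAAAAAA/4AAAAAAAAAAAAAB/4AAAAAAAAAAAAAD/4AAAAAAAAAAAAAP/4AAAAAAAAAAAAAf/8AAAAAAAAAAAAA//+AAAAAAAAAAAAA///AAAAAAAAAAAAD///gAAAAAAAAAAAH///wAAAAAAAAAAAH///wAAAAAAAAAAAH///wAAAAAAAAAAAH///gAAAAAAAAAAAH//+AAAAAAAAAAAAH//8AAAAAAAAAAAAD//4AAAAAAAAAAAAB//gAAAAAAAAAAAAB/+AAAAAAAAAAAAAA/4AAAAAAAAAAAAAA+AAAAAAAAAAAAAAA+AAAAAAAAAAAAAAA8AAAAAAAAAAAAAAA8AAAAAAAAAAAAAAA8AAAAAAAAAAAAAAAAAAAAAAAAAAAAAAAAAAAAAAAAAAAAAAAAAAAAAAAAAAAAAAAAAAAAAAAAAAAAAAAAAAAAAAAAAAAAAAAAAAAAAAAAAAAAAAAAAAAAAAAAAAAAAAAAAAAAAAAAAAAAAAAAAAAAAAAAAAAAAAAAAAAAAAAAAAAAAA="/>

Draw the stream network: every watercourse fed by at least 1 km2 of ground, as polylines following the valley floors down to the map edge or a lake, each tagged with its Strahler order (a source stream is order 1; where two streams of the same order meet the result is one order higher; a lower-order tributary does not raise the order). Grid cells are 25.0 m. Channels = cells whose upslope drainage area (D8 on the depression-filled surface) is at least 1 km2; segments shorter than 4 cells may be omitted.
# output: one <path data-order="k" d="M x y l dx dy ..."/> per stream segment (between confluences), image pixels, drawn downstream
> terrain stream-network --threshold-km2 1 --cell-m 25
<path data-order="1" d="M386 578l0 9 1 3 3 1 5 0"/><path data-order="1" d="M483 575l12 13 6 3 3 0"/><path data-order="1" d="M71 569l-3 1-5 0-1 2-6 0-2 1-7 0-2 2-12 0-4-3-6-2-3-3-2 0-1-3"/><path data-order="1" d="M231 563l0 18-1 1 0 9"/><path data-order="1" d="M162 536l-9 9-1 9-2 1-1 8-3 4 0 3-3 6-5 5 0 1-10 9"/><path data-order="1" d="M320 516l0 11-2 1-1 9-6 8 0 1-5 5 0 1-4 5-8 13 0 12 2 2 1 7"/><path data-order="1" d="M147 428l-25 0-9-8-8 0"/><path data-order="2" d="M105 420l-1 2-3 0-9 9-9 4-8 8 0 9 9 9 2 3 0 4 7 8 0 7-6 6-1 3 0 18-6 8-3 7-5 5 0 1-16 17-3 1-23 0-3 2-10 10 0 3"/><path data-order="1" d="M374 411l-24 0-2-1-10 0-2-2-3 0-10-6-14-13-3-2-6 0-6 3-7 6-14 0-6 3-6 0-18-10-12-3"/><path data-order="1" d="M477 393l-1 8-6 6-2 0-3 4 0 5-3 6 0 6 3 6 20 21 3 1 9 0 7 8 0 1 3 3 2 5 4 4 0 2 15 15 3 1 8 0 7 8 0 28-7 8-5 9 0 3-3 4 0 26-6 10-1 0"/><path data-order="1" d="M231 390l0-4"/><path data-order="2" d="M231 386l-4-3-8 0-4-3-2-3 0-11-1-1 0-6 1-2 0-10-4-6"/><path data-order="1" d="M548 381l12 0 16-7 15 0"/><path data-order="2" d="M209 341l-5-5-4-1-8-8-1-3 0-7"/><path data-order="1" d="M569 324l3 5 0 6 1 3 11 10 0 2 3 3 1 6 3 1"/><path data-order="1" d="M176 318l13 0 2-1"/><path data-order="2" d="M191 317l0-8 1-3 12-15 0-6 2-1 0-12 6-12 7-8 5-1 9-9 6-3 7-8 2 0 6-6 0-1 6-8"/><path data-order="1" d="M330 305l-13 13-5 2-9 10-18 3-7 5-3 0-9 4-5 0-6 3-16 2-2-2-7 0-9-4-12 0"/><path data-order="1" d="M399 303l6-10 0-12-1-2 0-4-3-6 0-15 1-2 0-9-6-7-7-3-12-12 0-3-5-5-4-1-5-5-1-3 0-4-2-2 0-6"/><path data-order="1" d="M84 272l0-2 3-3 2-18-3-6-3-3-9 0-3 3-2 0-9 11-22-2-2 2-7 0-2 1-6 0-1 2-3 0"/><path data-order="1" d="M431 234l4-4 0-26-1-1 0-8-2-1 0-5-3-3 0-12"/><path data-order="2" d="M260 216l6-4 24 0 1 1 8 0 12-7 6 0 3-2 9-9 4 0"/><path data-order="1" d="M518 207l1-1 8 0 9 4 3 0 10 6 12 2 2 1 13 0 9-4 6 0"/><path data-order="2" d="M333 195l14 0 1-1 9 0 3-2"/><path data-order="2" d="M360 192l6-6 6-3 9 0 2 2 3 0 6-3 12 0 10-8 15 0"/><path data-order="1" d="M213 183l0 8 18 16 14 3 9 6 6 0"/><path data-order="2" d="M429 174l3-1 21-20 8-3 7-7 6-3 8-2 6-6 1 0 6-4 9 0 11-9 1-3 0-9 2-3 7-8 8-13 0-20-8-15 0-6-1-1 0-24"/><path data-order="1" d="M86 170l-5-5-4 0-11-10-1-3 0-5 4-6 0-13 5-6 0-2 6-6 0-3"/><path data-order="1" d="M317 170l4 4 3 8 3 3 3 9 3 1"/><path data-order="1" d="M120 131l0-2-6-6-4-1-3-3-3 0-2-2-15 0-3-1-3-3 0-2-1 0"/><path data-order="2" d="M80 111l0-3-2-1 0-38 2-3 6-6 0-3"/><path data-order="1" d="M17 110l0-33"/><path data-order="1" d="M344 93l0-6-2-1 0-9 2-2 1-6 9-9 6-3 11-10 9-3 9-8 6 0 3-1 7-8 0-1 8-9"/><path data-order="1" d="M153 81l-6 0-1-1-9-2-2-1-12 0-9-8-3 0-1-1-8 0-6-5-6-3-3 0-1-3"/><path data-order="1" d="M581 78l0-1-6-6 0-6 1-2 0-3 15-15"/><path data-order="1" d="M476 62l19-20 3-7 9-9 2 0 3-3 6-2 4-4 2 0"/><path data-order="2" d="M86 57l-2-6-3-3-6-3-3 0-1-1-23 0-7 7-9 0-2-1-7-2-6-6 0-25"/><path data-order="1" d="M300 47l5-5 1 0 14-13 0-12"/>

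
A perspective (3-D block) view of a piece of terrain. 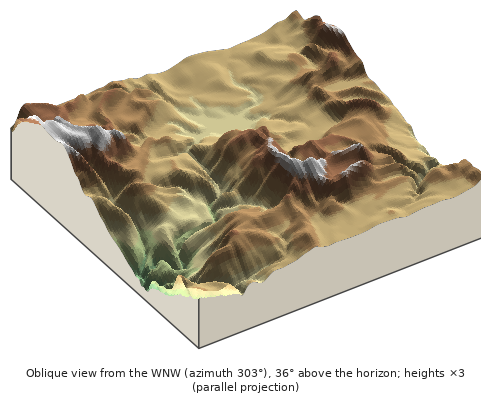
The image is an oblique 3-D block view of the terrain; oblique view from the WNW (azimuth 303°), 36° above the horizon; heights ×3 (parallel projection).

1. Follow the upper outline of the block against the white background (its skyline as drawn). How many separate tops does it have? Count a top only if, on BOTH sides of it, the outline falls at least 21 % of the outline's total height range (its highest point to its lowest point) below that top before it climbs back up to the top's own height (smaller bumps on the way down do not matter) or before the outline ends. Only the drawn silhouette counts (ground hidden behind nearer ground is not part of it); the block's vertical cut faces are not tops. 1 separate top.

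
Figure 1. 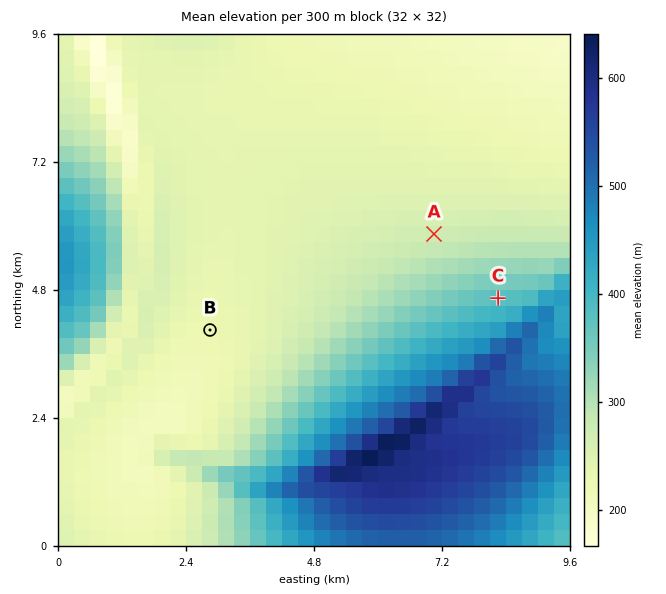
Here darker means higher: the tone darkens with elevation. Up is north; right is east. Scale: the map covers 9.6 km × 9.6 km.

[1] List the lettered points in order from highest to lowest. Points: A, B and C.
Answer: C A B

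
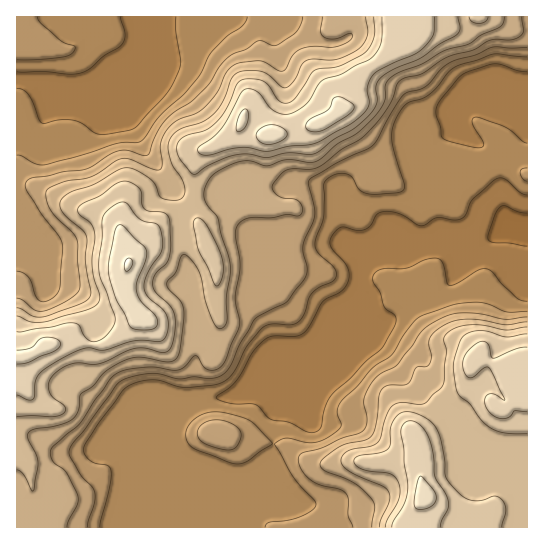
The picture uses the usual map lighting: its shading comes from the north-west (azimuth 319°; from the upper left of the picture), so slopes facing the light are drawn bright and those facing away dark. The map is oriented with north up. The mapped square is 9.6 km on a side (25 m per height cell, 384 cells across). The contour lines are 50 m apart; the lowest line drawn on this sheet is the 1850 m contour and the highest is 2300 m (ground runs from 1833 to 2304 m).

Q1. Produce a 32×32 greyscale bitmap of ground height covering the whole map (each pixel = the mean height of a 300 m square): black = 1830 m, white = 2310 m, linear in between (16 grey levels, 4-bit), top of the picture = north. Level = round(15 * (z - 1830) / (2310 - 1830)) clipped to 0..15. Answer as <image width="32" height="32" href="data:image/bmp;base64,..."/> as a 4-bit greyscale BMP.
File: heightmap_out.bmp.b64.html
<image width="32" height="32" href="data:image/bmp;base64,Qk12AgAAAAAAAHYAAAAoAAAAIAAAACAAAAABAAQAAAAAAAACAAATCwAAEwsAABAAAAAAAAAAAAAAABEREQAiIiIAMzMzAERERABVVVUAZmZmAHd3dwCIiIgAmZmZAKqqqgC7u7sAzMzMAN3d3QDu7u4A////AIiHUzMzMzM0REVWi9zLu6mIh2QzMzMzMzNEVnnNy6qpiIdkMzMzMzMzVWeJzcqamZh2VDMzMzMzNGeJqs25mZmYdUMzMzNFQ0VniqvNuZmZmHZDMzM1ZlRENGeKzKmZmZmYUyMyNWVDIiNFesupmru7qXUyIiMzMiIjRXmZmavMy6mGQyMzMiIiIjVneJq7zMupmGVVZmQiIiIjVneKy83dy6qYiXeFIiIiIjRniszM3dzMy7uHh0IiIiIjVoq7u7vMu83biIhkMyIiIkV4mYiXiqve25iYZVQyIiI0RVVEZWeL7bmImGdlQiIjMzMzMmVWjO2piKhndlQyIzMyMyFVVpzuyom4dnZUISIiIiIRVVac7tqaqGZmQyERESEREVVXnN3KmpdmZlMiIRIREQBVeazcupqYd3djMyIjIiERVomqu5mZiIh3VDMzMzMhEVZ3iaqXmYd3dlQ0RERDMiNEVVeIeKqYiId1RFQzRDM0QzNEVWi7y7u6qGVUMzMyMzMzMjNYq83d3dynZCIiIjIyIiIiNnis3czd24QzIiIiMiIiIiNWi9yrzd2mQyIiIiIiIiIiNWm7mbzcp2UyIiIiIiIiIiRYmHirvLqHUyIiREQyIiIjRWZniIrMyoZURFVEQyIiM0RVVnd4vNypl3ZEMzMiIjM0REVneKzcuqmH"/>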